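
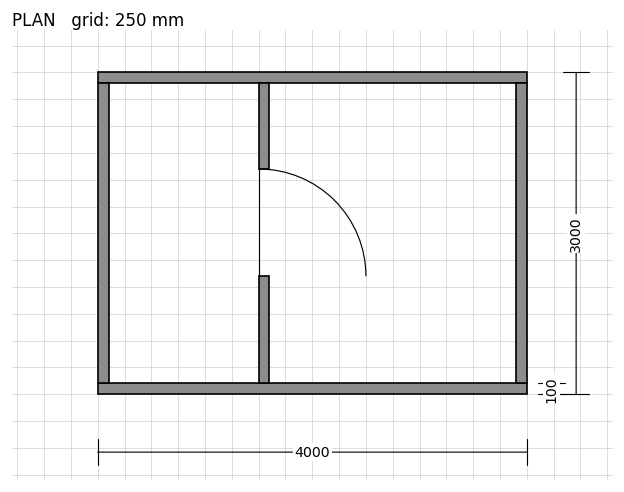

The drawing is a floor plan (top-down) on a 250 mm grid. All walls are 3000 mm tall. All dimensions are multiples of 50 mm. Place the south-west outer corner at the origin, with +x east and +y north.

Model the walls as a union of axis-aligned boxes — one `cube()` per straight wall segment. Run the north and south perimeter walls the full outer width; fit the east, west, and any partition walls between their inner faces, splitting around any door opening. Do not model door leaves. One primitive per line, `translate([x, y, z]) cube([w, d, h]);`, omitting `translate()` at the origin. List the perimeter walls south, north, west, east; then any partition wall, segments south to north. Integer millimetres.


cube([4000, 100, 3000]);
translate([0, 2900, 0]) cube([4000, 100, 3000]);
translate([0, 100, 0]) cube([100, 2800, 3000]);
translate([3900, 100, 0]) cube([100, 2800, 3000]);
translate([1500, 100, 0]) cube([100, 1000, 3000]);
translate([1500, 2100, 0]) cube([100, 800, 3000]);


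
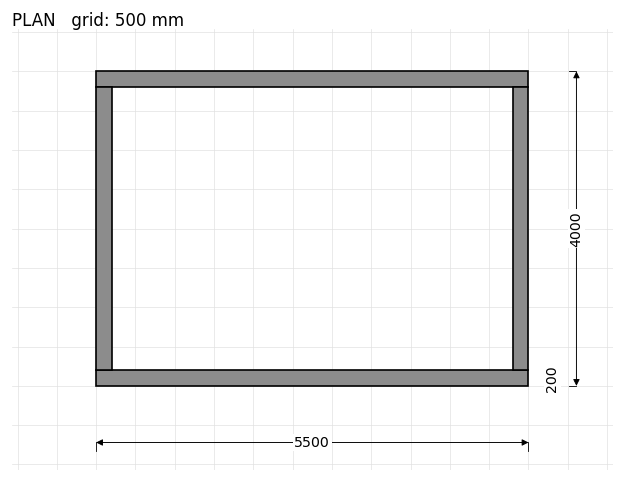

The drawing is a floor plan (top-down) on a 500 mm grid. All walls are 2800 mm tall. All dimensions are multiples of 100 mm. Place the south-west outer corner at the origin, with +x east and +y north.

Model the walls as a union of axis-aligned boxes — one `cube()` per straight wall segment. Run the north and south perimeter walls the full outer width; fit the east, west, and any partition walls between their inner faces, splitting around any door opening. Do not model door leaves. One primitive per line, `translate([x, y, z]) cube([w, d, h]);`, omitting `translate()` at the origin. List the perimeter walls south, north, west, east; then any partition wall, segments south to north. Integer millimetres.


cube([5500, 200, 2800]);
translate([0, 3800, 0]) cube([5500, 200, 2800]);
translate([0, 200, 0]) cube([200, 3600, 2800]);
translate([5300, 200, 0]) cube([200, 3600, 2800]);


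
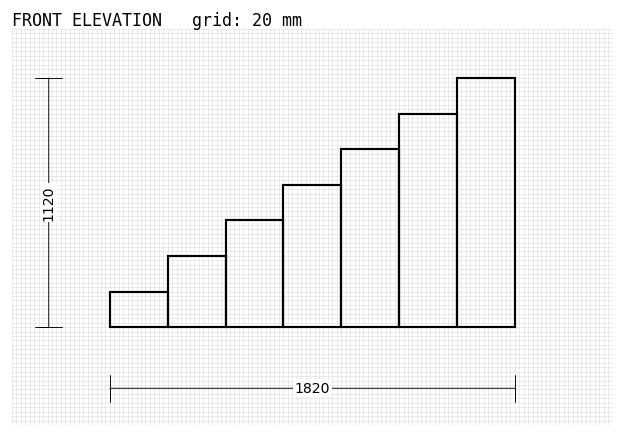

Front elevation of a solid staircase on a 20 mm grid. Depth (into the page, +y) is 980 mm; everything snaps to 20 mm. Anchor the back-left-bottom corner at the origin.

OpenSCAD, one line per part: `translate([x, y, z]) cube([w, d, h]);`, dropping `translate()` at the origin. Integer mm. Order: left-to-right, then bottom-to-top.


cube([260, 980, 160]);
translate([260, 0, 0]) cube([260, 980, 320]);
translate([520, 0, 0]) cube([260, 980, 480]);
translate([780, 0, 0]) cube([260, 980, 640]);
translate([1040, 0, 0]) cube([260, 980, 800]);
translate([1300, 0, 0]) cube([260, 980, 960]);
translate([1560, 0, 0]) cube([260, 980, 1120]);


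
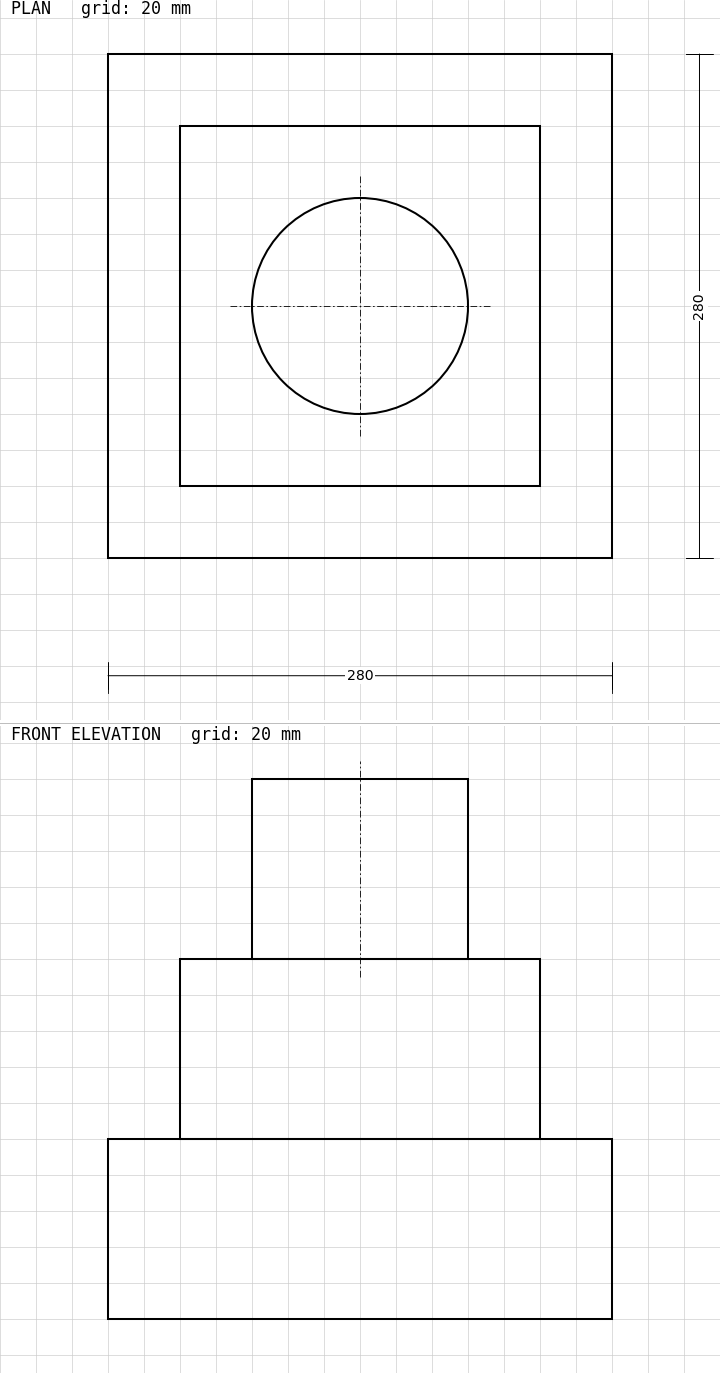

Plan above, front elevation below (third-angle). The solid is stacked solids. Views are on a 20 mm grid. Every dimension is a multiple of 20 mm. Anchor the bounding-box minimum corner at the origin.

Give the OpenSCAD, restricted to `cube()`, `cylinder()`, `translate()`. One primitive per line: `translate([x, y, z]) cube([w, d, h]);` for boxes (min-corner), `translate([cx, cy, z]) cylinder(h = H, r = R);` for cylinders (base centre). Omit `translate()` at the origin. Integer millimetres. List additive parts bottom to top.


cube([280, 280, 100]);
translate([40, 40, 100]) cube([200, 200, 100]);
translate([140, 140, 200]) cylinder(h = 100, r = 60);


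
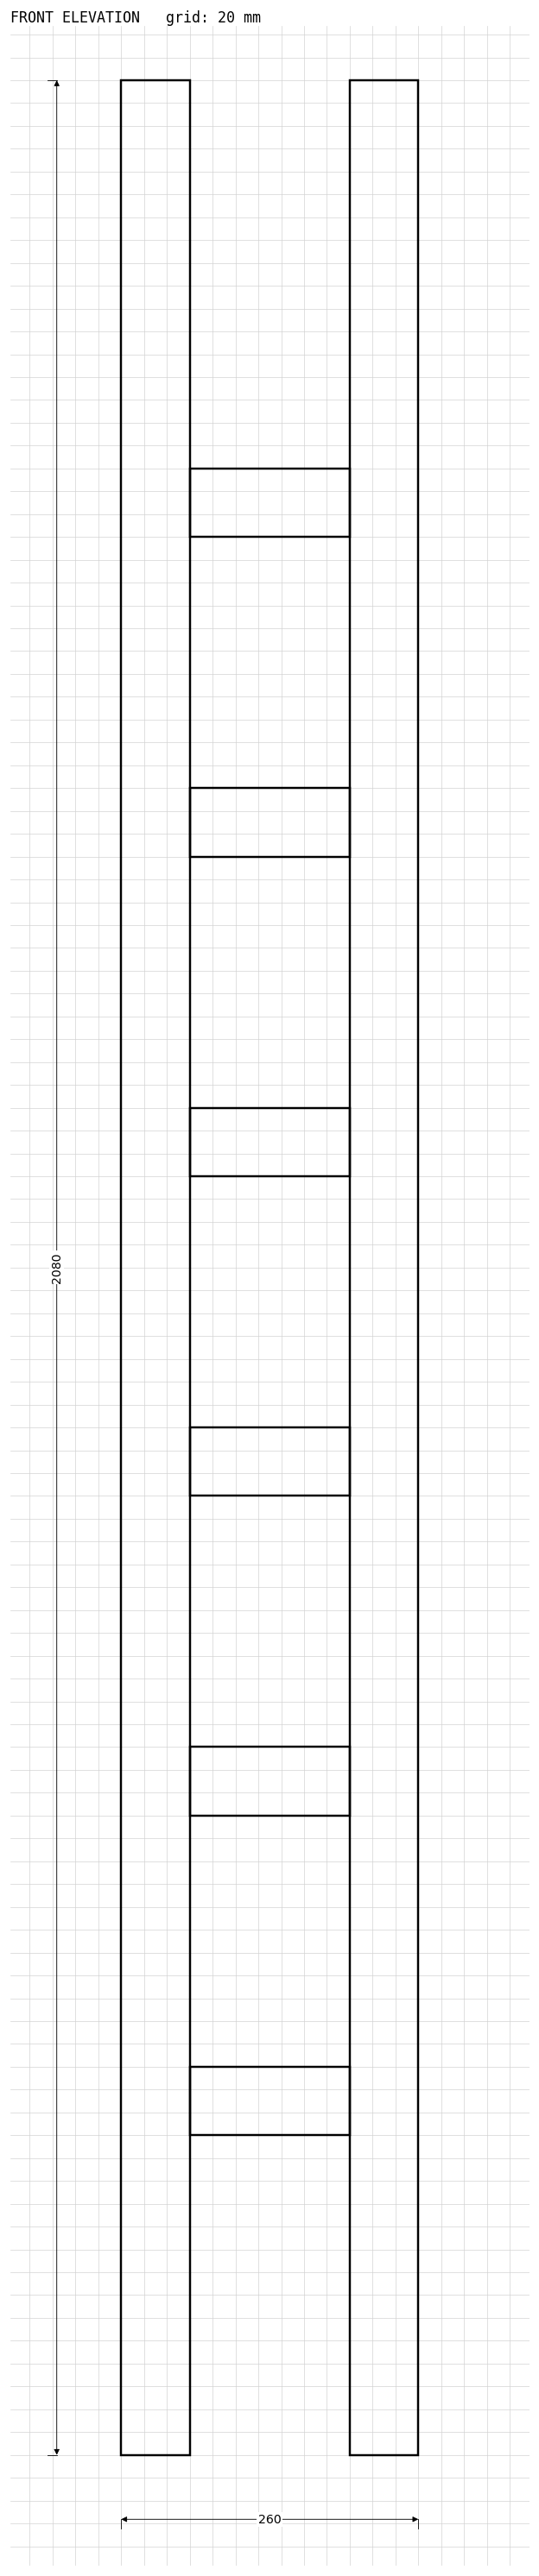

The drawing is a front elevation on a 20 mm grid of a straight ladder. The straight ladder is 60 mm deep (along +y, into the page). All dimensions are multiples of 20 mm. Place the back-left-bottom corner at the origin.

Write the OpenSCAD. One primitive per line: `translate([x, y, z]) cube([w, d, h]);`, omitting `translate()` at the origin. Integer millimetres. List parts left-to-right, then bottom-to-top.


cube([60, 60, 2080]);
translate([60, 0, 280]) cube([140, 60, 60]);
translate([60, 0, 560]) cube([140, 60, 60]);
translate([60, 0, 840]) cube([140, 60, 60]);
translate([60, 0, 1120]) cube([140, 60, 60]);
translate([60, 0, 1400]) cube([140, 60, 60]);
translate([60, 0, 1680]) cube([140, 60, 60]);
translate([200, 0, 0]) cube([60, 60, 2080]);


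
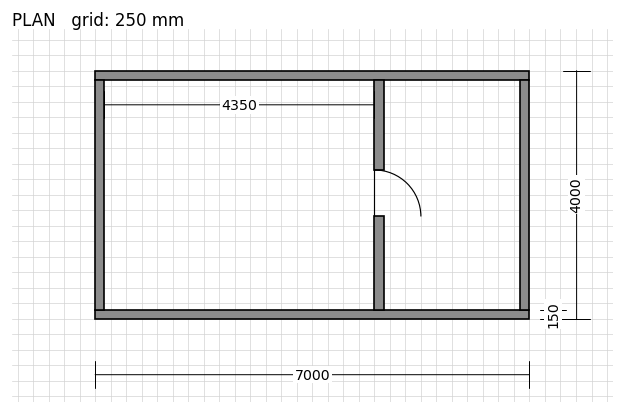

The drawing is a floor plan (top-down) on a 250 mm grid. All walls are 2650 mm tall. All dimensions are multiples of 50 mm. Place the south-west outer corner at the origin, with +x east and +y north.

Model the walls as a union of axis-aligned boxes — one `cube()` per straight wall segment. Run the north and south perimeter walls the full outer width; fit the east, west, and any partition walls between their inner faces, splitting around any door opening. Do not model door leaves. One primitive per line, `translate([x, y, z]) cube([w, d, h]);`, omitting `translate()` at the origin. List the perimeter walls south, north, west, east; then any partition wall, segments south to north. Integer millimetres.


cube([7000, 150, 2650]);
translate([0, 3850, 0]) cube([7000, 150, 2650]);
translate([0, 150, 0]) cube([150, 3700, 2650]);
translate([6850, 150, 0]) cube([150, 3700, 2650]);
translate([4500, 150, 0]) cube([150, 1500, 2650]);
translate([4500, 2400, 0]) cube([150, 1450, 2650]);


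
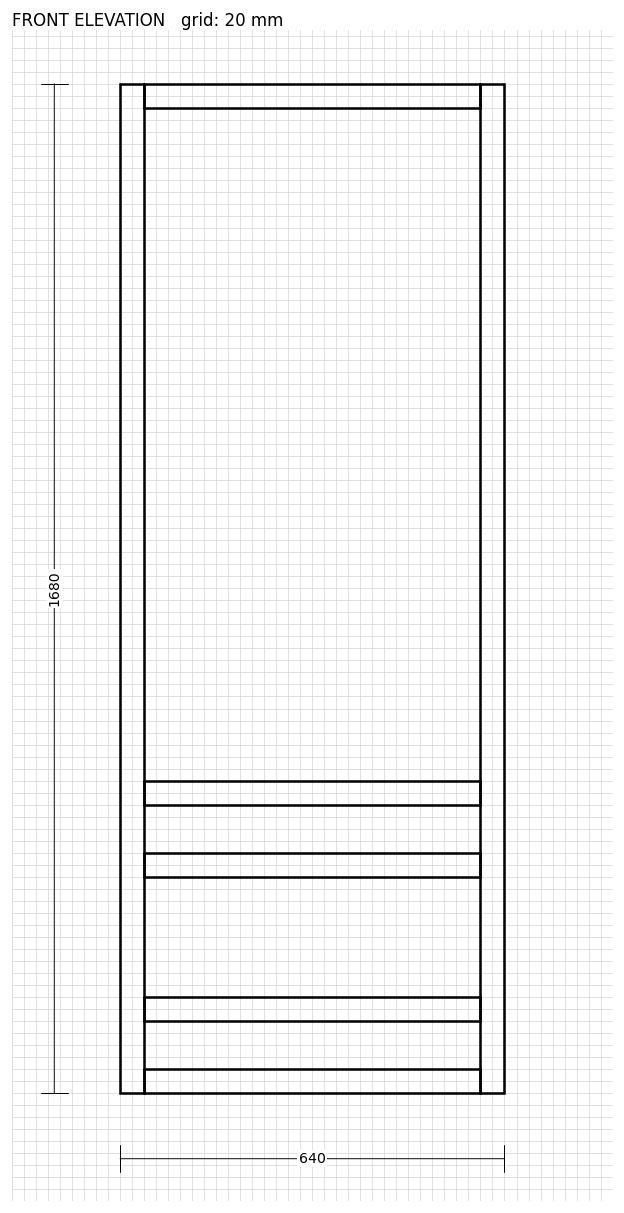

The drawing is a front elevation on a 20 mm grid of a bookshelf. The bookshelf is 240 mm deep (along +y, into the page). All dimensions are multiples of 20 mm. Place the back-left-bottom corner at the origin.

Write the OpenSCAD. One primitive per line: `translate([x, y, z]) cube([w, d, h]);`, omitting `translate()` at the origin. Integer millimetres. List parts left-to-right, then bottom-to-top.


cube([40, 240, 1680]);
translate([40, 0, 0]) cube([560, 240, 40]);
translate([40, 0, 120]) cube([560, 240, 40]);
translate([40, 0, 360]) cube([560, 240, 40]);
translate([40, 0, 480]) cube([560, 240, 40]);
translate([40, 0, 1640]) cube([560, 240, 40]);
translate([600, 0, 0]) cube([40, 240, 1680]);


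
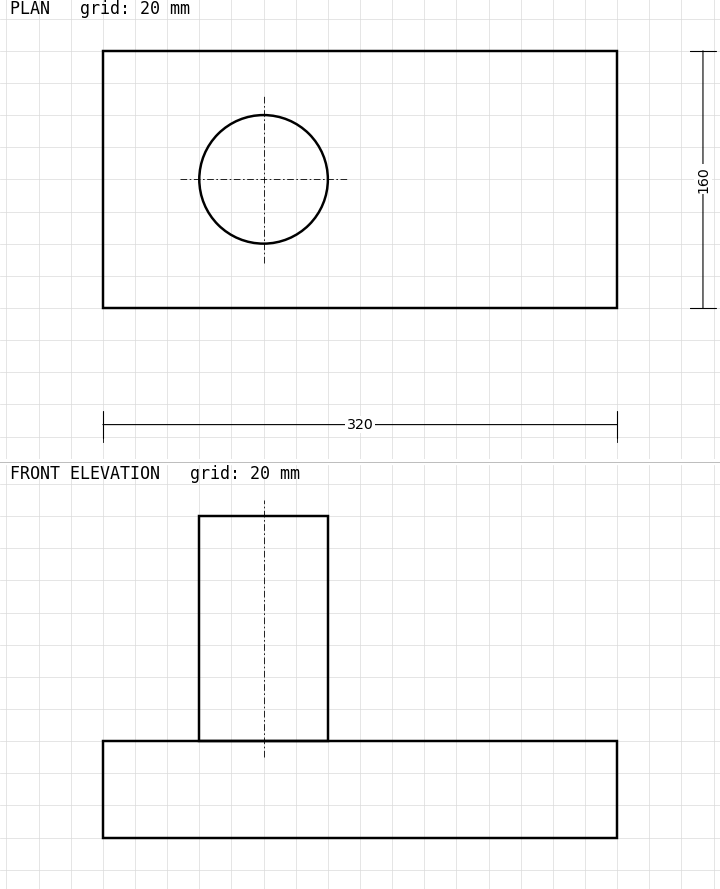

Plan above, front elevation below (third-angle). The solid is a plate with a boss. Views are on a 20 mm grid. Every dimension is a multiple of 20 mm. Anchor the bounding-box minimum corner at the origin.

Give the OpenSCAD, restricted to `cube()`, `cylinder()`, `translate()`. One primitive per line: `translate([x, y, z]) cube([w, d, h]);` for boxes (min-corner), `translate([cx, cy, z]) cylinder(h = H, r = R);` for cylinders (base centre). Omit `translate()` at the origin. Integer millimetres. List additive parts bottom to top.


cube([320, 160, 60]);
translate([100, 80, 60]) cylinder(h = 140, r = 40);


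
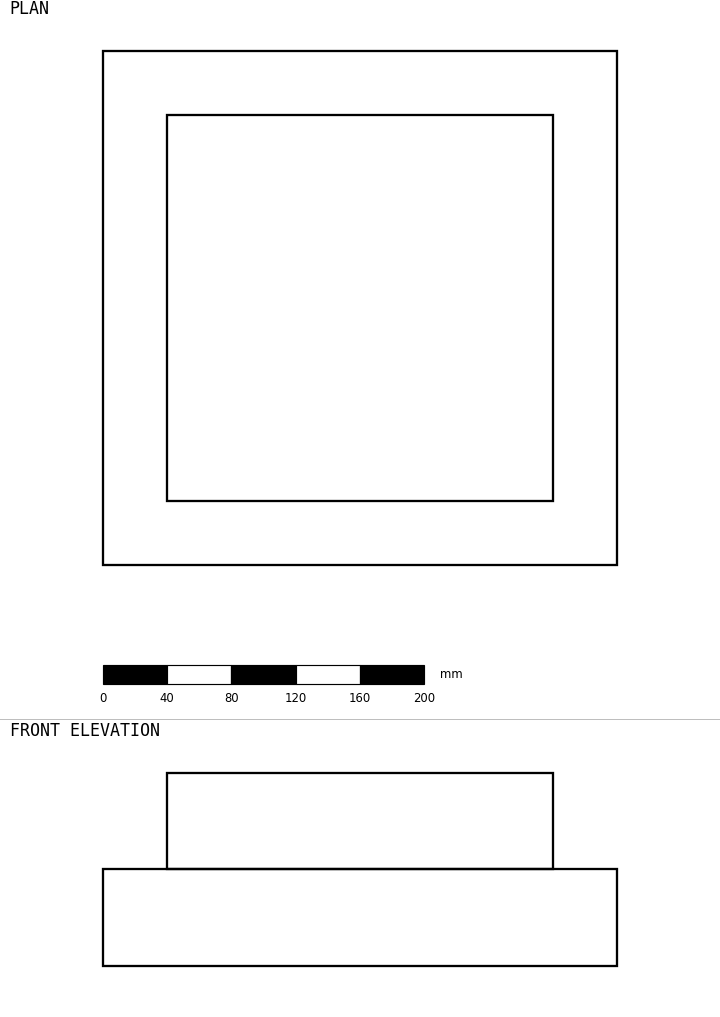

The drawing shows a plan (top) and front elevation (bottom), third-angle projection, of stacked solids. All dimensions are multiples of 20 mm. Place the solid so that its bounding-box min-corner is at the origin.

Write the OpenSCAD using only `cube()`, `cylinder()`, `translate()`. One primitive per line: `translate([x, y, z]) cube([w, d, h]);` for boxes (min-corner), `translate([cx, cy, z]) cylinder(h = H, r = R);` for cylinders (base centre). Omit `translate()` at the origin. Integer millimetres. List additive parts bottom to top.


cube([320, 320, 60]);
translate([40, 40, 60]) cube([240, 240, 60]);


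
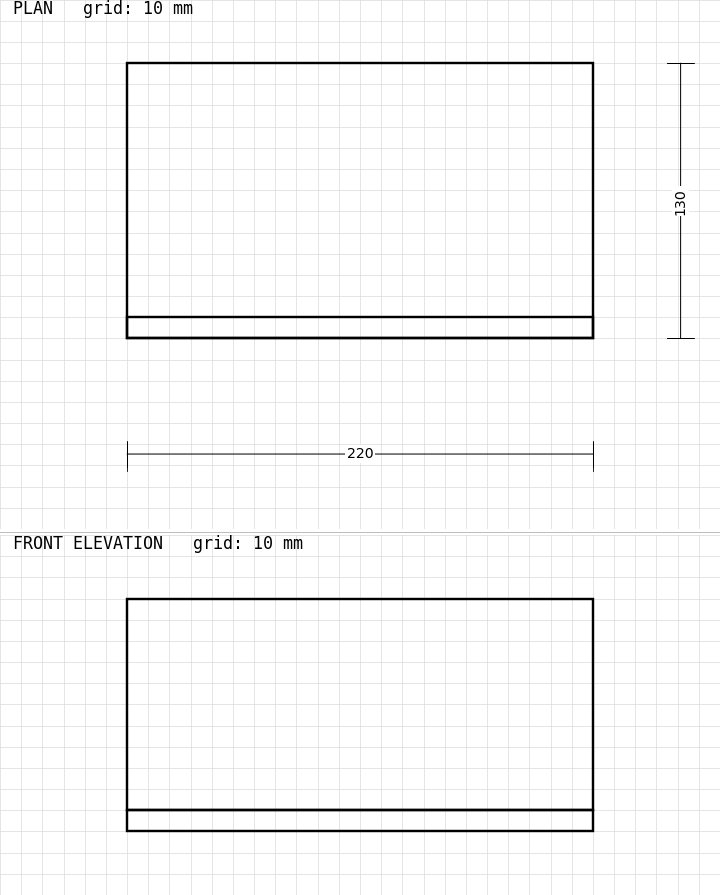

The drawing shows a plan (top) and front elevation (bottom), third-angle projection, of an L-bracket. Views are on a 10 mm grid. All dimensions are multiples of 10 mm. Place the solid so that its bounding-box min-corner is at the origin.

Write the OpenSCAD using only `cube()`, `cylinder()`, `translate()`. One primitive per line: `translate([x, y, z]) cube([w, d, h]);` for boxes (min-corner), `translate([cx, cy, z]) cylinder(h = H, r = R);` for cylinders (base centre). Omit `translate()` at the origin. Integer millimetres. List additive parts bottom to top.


cube([220, 130, 10]);
translate([0, 0, 10]) cube([220, 10, 100]);


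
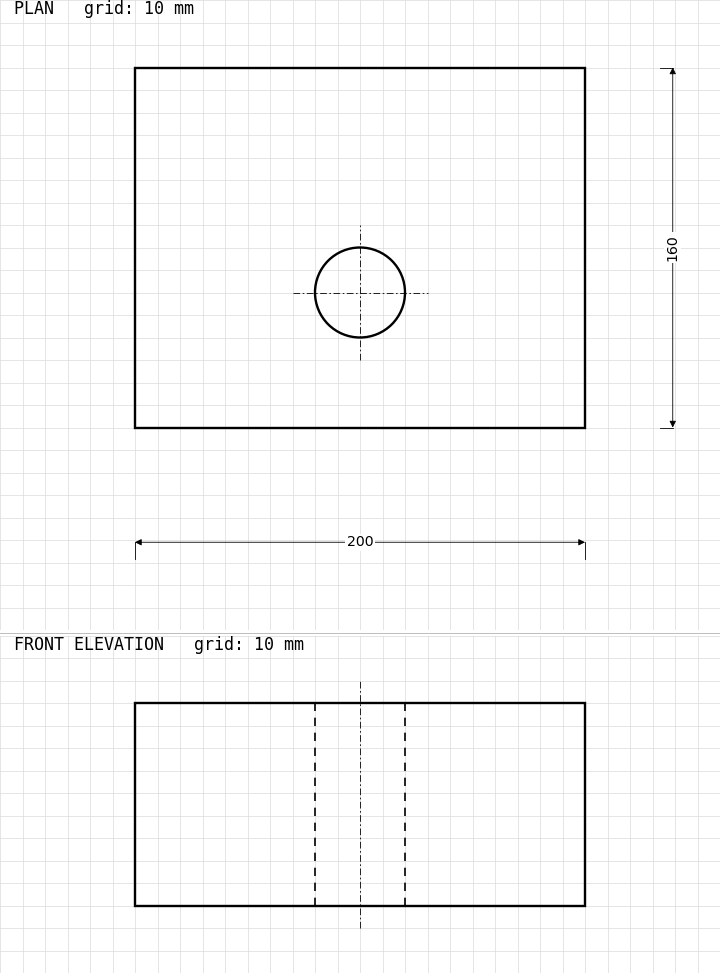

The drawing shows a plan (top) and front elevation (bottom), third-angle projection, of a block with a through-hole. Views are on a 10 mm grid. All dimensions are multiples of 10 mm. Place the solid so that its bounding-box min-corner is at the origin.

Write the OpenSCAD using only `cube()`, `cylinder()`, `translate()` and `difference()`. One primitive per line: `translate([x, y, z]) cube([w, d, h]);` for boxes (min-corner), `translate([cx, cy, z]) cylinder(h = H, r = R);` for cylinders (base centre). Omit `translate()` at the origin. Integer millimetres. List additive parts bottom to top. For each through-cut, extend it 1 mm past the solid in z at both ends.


difference() {
  cube([200, 160, 90]);
  translate([100, 60, -1]) cylinder(h = 92, r = 20);
}


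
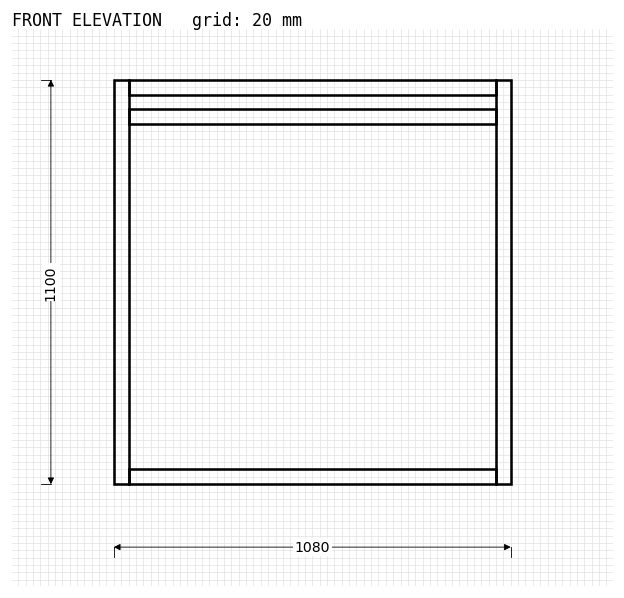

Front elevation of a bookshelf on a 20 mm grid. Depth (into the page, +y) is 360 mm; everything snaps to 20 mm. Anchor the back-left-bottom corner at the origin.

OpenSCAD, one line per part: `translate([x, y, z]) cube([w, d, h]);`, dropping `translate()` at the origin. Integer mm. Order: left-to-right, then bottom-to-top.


cube([40, 360, 1100]);
translate([40, 0, 0]) cube([1000, 360, 40]);
translate([40, 0, 980]) cube([1000, 360, 40]);
translate([40, 0, 1060]) cube([1000, 360, 40]);
translate([1040, 0, 0]) cube([40, 360, 1100]);


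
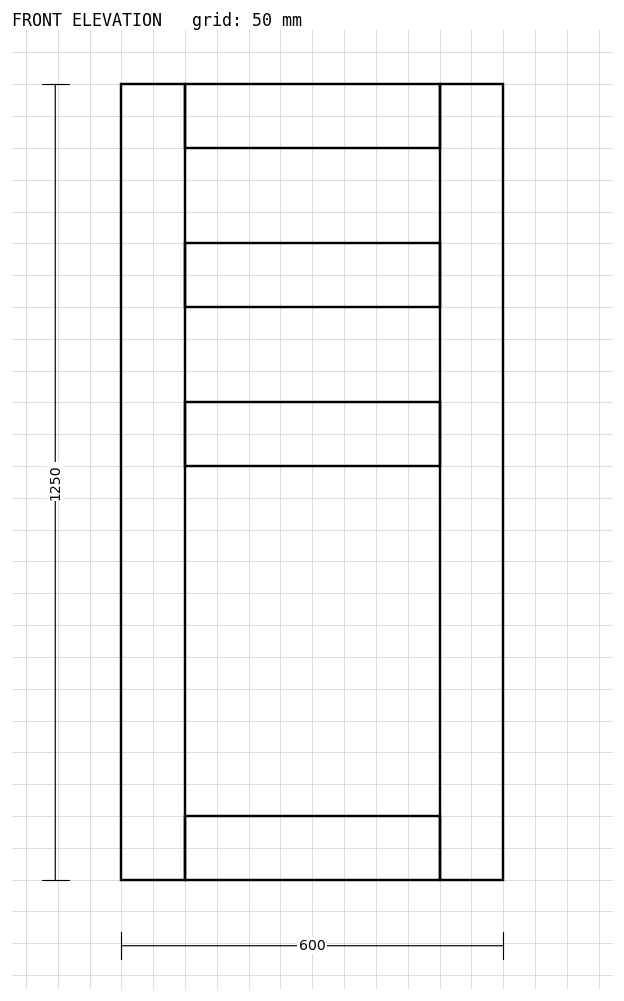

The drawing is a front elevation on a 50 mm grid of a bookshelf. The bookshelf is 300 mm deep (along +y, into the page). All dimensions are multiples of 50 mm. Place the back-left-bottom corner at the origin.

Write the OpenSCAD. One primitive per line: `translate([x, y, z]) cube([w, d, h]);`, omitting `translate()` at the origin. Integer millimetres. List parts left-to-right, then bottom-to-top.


cube([100, 300, 1250]);
translate([100, 0, 0]) cube([400, 300, 100]);
translate([100, 0, 650]) cube([400, 300, 100]);
translate([100, 0, 900]) cube([400, 300, 100]);
translate([100, 0, 1150]) cube([400, 300, 100]);
translate([500, 0, 0]) cube([100, 300, 1250]);


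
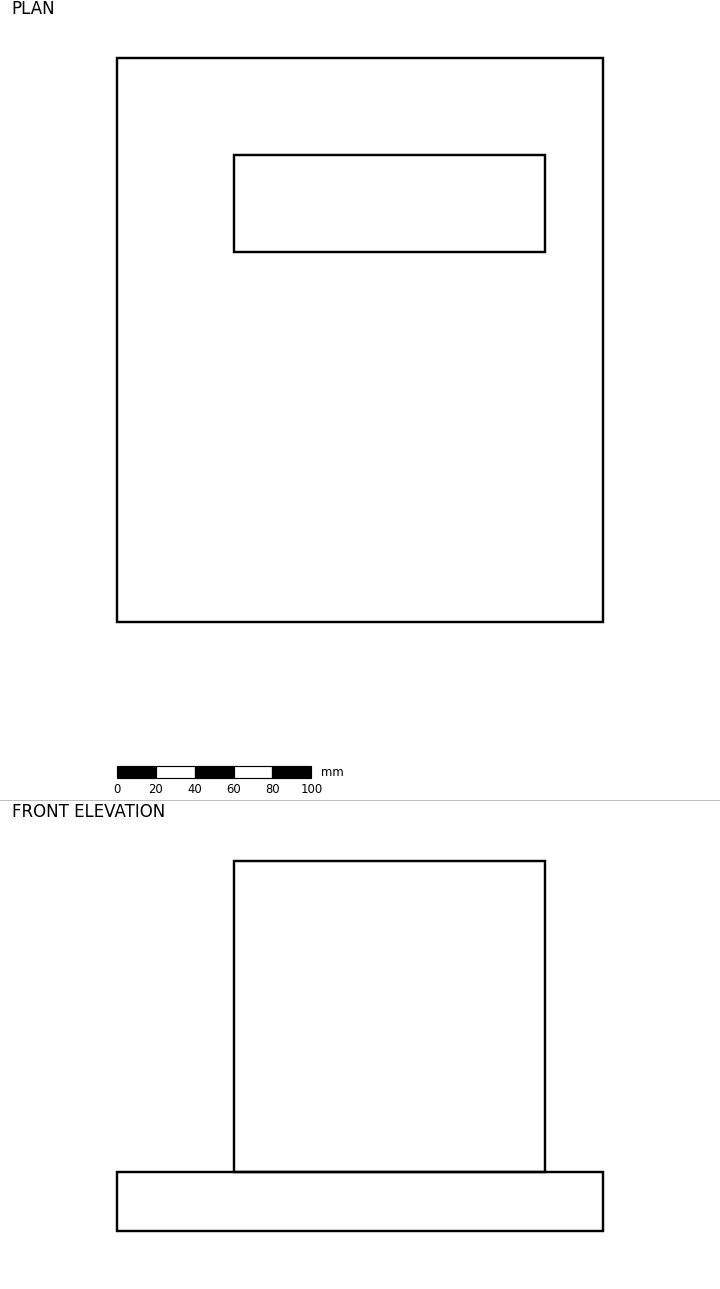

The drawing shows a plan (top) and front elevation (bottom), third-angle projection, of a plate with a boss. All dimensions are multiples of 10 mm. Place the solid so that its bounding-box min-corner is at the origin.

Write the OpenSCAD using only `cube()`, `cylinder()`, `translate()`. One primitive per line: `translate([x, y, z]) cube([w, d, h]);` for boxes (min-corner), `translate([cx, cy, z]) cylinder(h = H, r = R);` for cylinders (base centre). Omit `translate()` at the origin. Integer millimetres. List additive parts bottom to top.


cube([250, 290, 30]);
translate([60, 190, 30]) cube([160, 50, 160]);


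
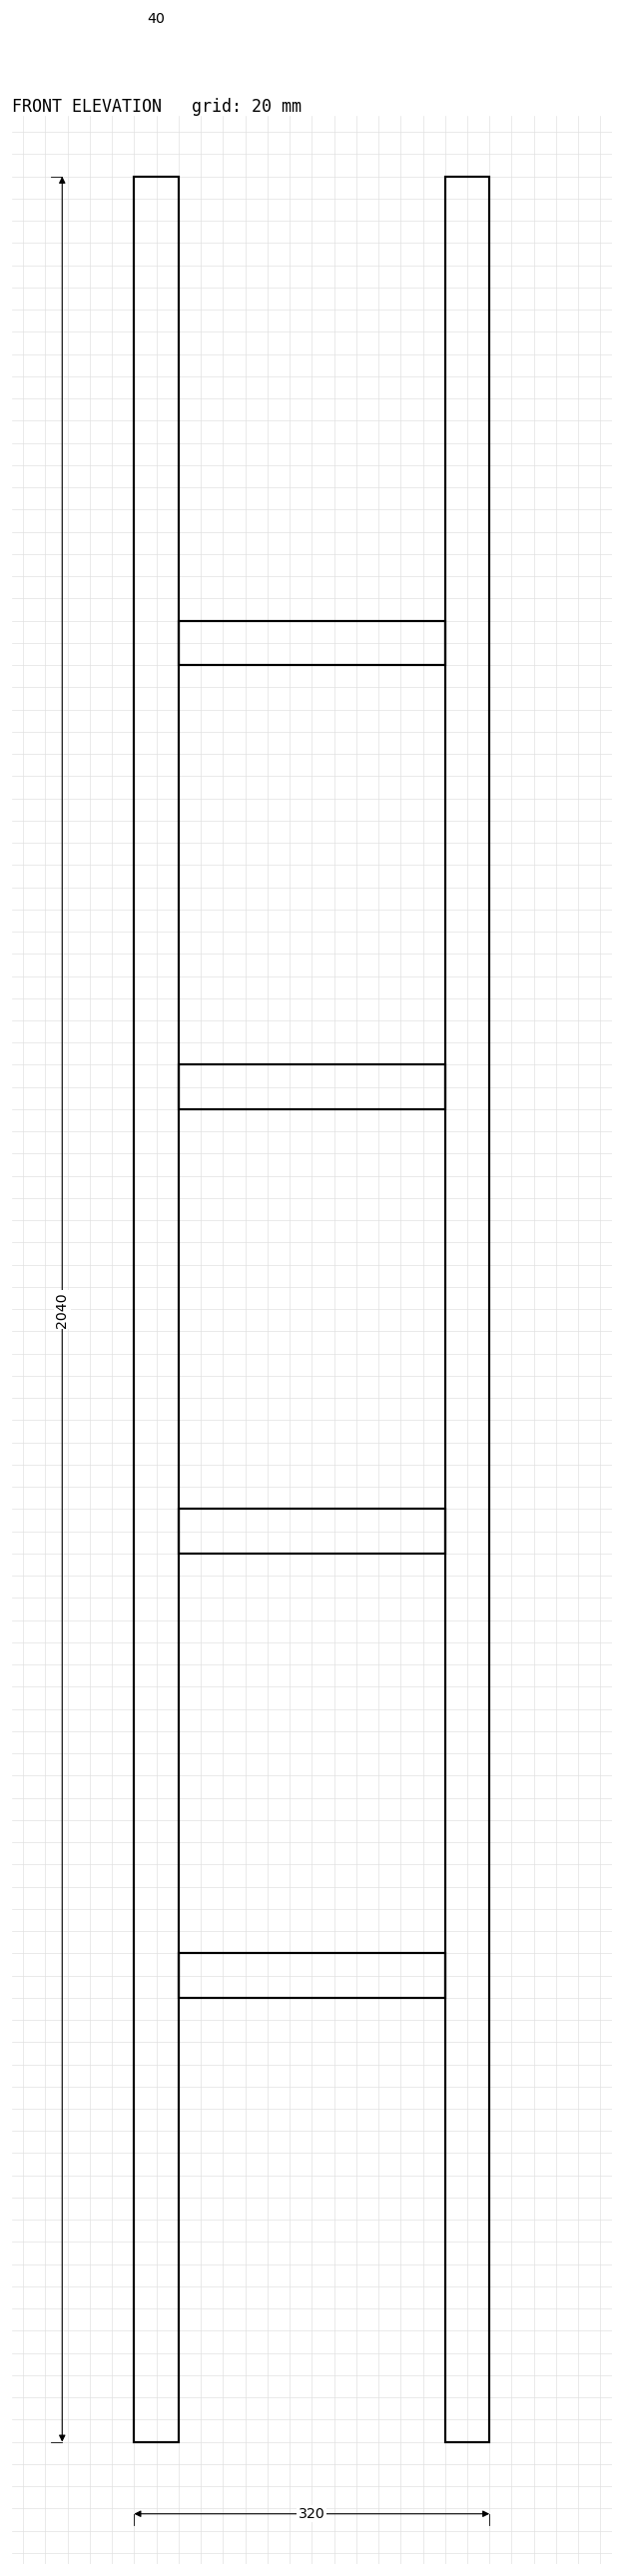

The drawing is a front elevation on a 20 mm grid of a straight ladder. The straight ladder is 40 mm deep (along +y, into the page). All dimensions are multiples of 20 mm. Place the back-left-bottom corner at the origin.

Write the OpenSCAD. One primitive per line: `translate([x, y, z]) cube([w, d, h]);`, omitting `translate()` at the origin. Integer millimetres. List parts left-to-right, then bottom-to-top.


cube([40, 40, 2040]);
translate([40, 0, 400]) cube([240, 40, 40]);
translate([40, 0, 800]) cube([240, 40, 40]);
translate([40, 0, 1200]) cube([240, 40, 40]);
translate([40, 0, 1600]) cube([240, 40, 40]);
translate([280, 0, 0]) cube([40, 40, 2040]);


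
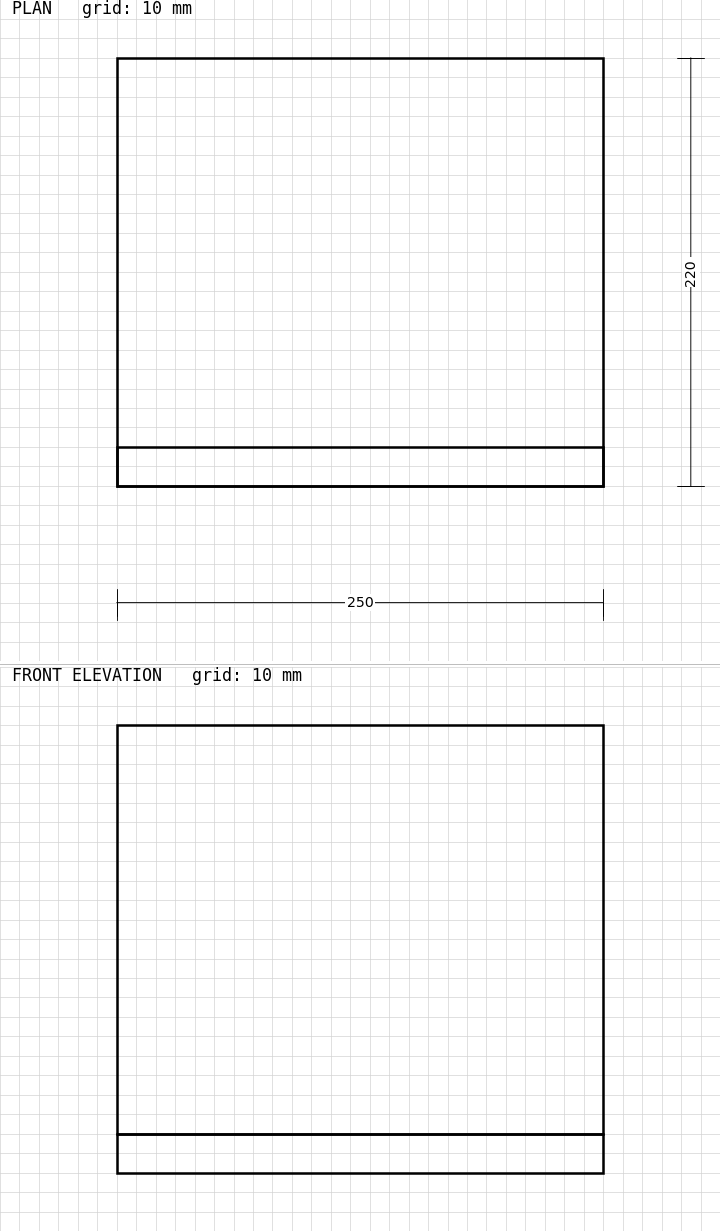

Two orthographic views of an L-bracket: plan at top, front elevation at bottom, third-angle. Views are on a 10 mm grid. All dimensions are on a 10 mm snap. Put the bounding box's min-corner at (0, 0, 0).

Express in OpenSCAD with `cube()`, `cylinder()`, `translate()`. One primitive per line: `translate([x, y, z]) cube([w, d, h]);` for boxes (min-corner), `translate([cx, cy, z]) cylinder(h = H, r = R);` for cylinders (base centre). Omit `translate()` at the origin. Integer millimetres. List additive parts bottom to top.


cube([250, 220, 20]);
translate([0, 0, 20]) cube([250, 20, 210]);


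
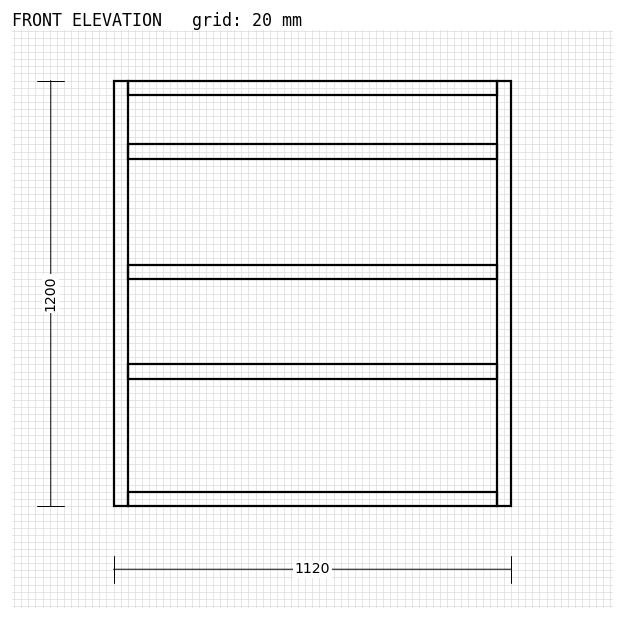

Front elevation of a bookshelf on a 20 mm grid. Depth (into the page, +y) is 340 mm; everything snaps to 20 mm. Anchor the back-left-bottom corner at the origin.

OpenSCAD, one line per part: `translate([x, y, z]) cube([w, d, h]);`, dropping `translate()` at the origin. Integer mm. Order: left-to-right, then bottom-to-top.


cube([40, 340, 1200]);
translate([40, 0, 0]) cube([1040, 340, 40]);
translate([40, 0, 360]) cube([1040, 340, 40]);
translate([40, 0, 640]) cube([1040, 340, 40]);
translate([40, 0, 980]) cube([1040, 340, 40]);
translate([40, 0, 1160]) cube([1040, 340, 40]);
translate([1080, 0, 0]) cube([40, 340, 1200]);


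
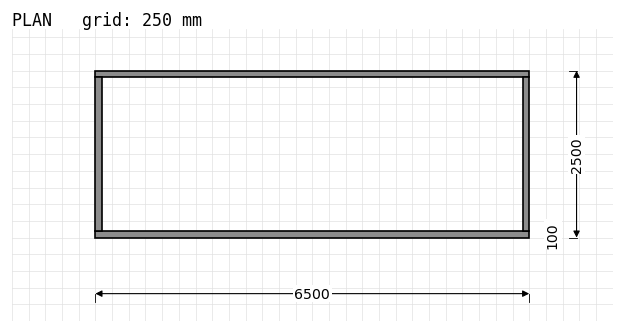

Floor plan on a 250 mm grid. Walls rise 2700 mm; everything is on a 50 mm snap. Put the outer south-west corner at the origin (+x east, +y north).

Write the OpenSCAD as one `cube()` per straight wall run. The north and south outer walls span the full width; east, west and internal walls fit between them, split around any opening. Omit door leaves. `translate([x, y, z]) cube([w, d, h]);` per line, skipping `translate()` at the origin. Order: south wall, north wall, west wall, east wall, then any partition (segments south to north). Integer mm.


cube([6500, 100, 2700]);
translate([0, 2400, 0]) cube([6500, 100, 2700]);
translate([0, 100, 0]) cube([100, 2300, 2700]);
translate([6400, 100, 0]) cube([100, 2300, 2700]);


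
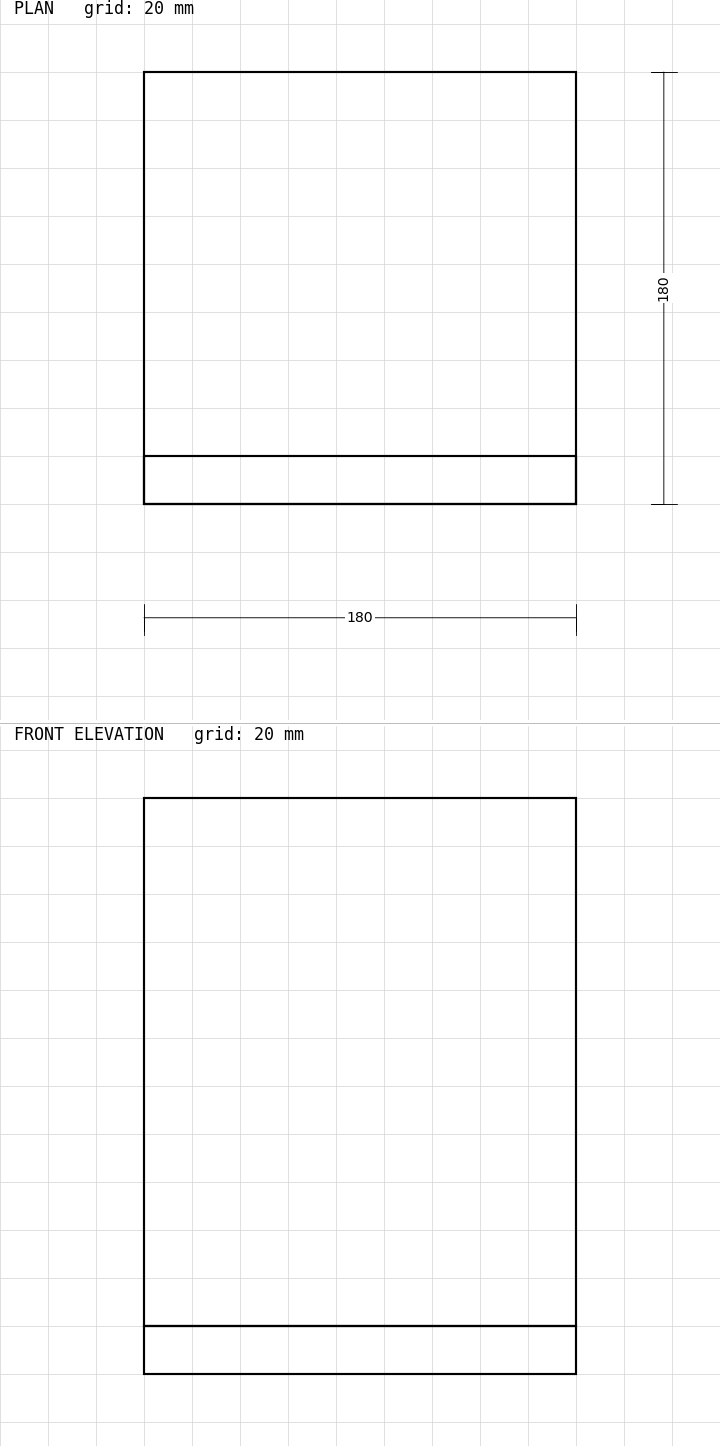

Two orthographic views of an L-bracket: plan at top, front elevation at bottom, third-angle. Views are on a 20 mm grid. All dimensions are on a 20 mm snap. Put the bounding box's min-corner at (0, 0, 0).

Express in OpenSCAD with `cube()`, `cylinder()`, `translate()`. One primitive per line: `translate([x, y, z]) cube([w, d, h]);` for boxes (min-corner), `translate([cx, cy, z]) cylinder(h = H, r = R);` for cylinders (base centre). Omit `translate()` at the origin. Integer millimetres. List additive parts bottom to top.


cube([180, 180, 20]);
translate([0, 0, 20]) cube([180, 20, 220]);


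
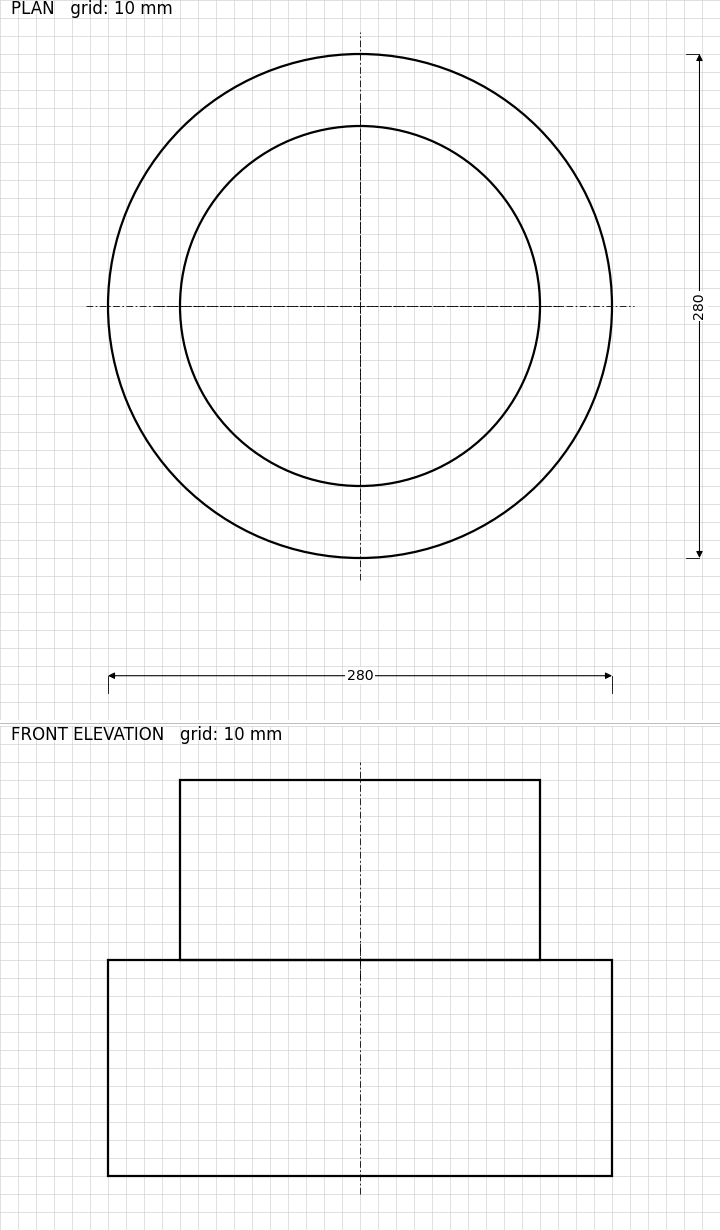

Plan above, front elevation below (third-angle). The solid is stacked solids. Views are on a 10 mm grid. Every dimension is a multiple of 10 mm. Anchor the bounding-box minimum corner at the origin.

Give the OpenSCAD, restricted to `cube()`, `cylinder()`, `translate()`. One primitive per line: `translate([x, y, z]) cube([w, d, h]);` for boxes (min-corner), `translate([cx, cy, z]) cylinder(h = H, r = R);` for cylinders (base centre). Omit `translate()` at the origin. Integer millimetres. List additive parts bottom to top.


translate([140, 140, 0]) cylinder(h = 120, r = 140);
translate([140, 140, 120]) cylinder(h = 100, r = 100);


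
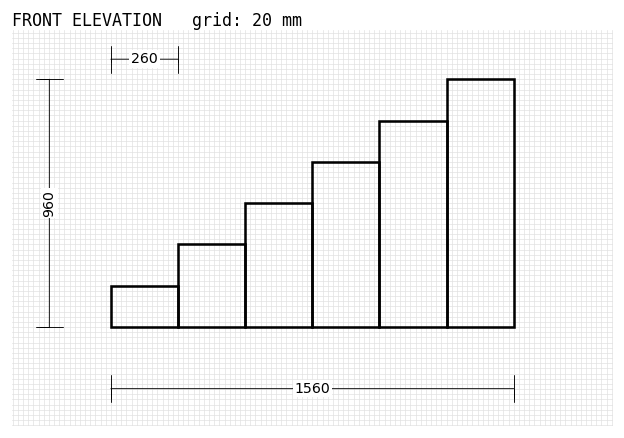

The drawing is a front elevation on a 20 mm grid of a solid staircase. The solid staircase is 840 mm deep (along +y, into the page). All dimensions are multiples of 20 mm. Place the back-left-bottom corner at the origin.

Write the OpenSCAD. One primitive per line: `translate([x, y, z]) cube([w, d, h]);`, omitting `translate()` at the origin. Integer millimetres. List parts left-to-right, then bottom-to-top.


cube([260, 840, 160]);
translate([260, 0, 0]) cube([260, 840, 320]);
translate([520, 0, 0]) cube([260, 840, 480]);
translate([780, 0, 0]) cube([260, 840, 640]);
translate([1040, 0, 0]) cube([260, 840, 800]);
translate([1300, 0, 0]) cube([260, 840, 960]);


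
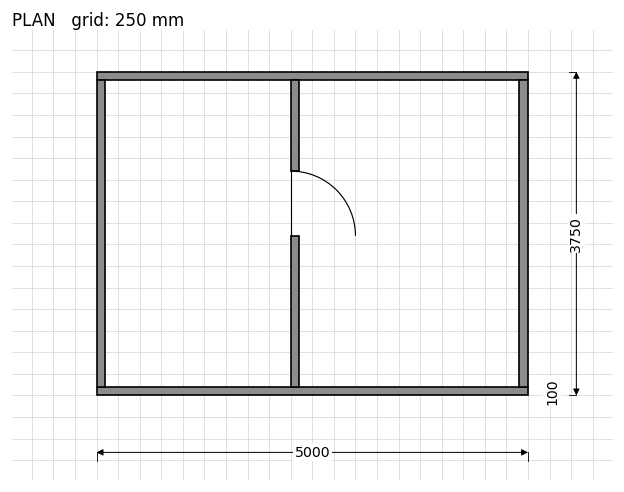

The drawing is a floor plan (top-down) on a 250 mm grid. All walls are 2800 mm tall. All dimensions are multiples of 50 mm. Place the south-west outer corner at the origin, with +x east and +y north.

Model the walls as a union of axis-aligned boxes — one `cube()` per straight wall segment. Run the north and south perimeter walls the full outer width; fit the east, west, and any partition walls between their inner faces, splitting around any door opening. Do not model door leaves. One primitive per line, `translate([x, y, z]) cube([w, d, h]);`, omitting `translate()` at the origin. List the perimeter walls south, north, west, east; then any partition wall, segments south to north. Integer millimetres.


cube([5000, 100, 2800]);
translate([0, 3650, 0]) cube([5000, 100, 2800]);
translate([0, 100, 0]) cube([100, 3550, 2800]);
translate([4900, 100, 0]) cube([100, 3550, 2800]);
translate([2250, 100, 0]) cube([100, 1750, 2800]);
translate([2250, 2600, 0]) cube([100, 1050, 2800]);


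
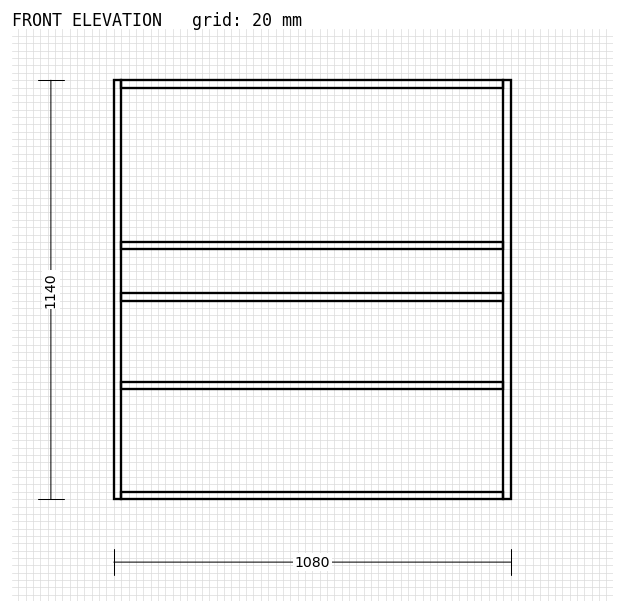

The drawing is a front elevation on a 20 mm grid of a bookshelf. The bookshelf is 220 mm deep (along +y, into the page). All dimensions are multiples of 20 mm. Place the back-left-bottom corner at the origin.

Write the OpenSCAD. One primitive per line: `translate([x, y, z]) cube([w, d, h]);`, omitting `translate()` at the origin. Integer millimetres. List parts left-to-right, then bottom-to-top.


cube([20, 220, 1140]);
translate([20, 0, 0]) cube([1040, 220, 20]);
translate([20, 0, 300]) cube([1040, 220, 20]);
translate([20, 0, 540]) cube([1040, 220, 20]);
translate([20, 0, 680]) cube([1040, 220, 20]);
translate([20, 0, 1120]) cube([1040, 220, 20]);
translate([1060, 0, 0]) cube([20, 220, 1140]);


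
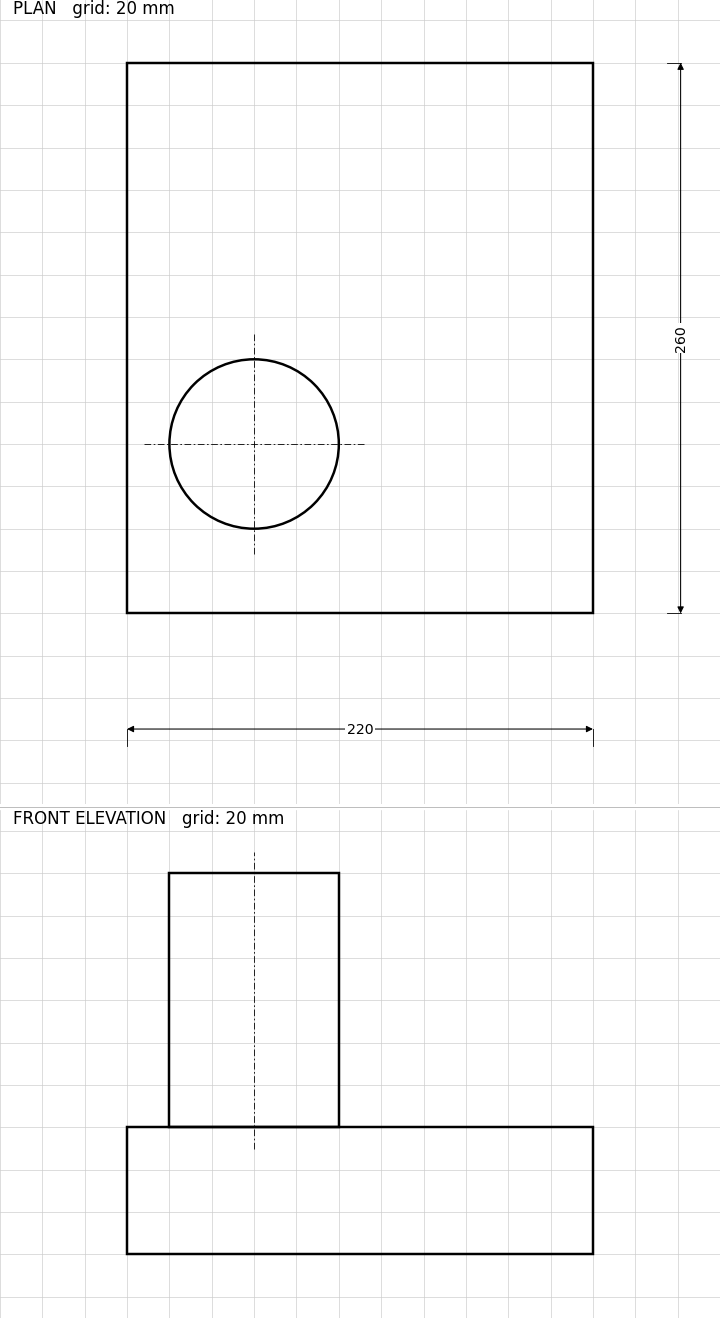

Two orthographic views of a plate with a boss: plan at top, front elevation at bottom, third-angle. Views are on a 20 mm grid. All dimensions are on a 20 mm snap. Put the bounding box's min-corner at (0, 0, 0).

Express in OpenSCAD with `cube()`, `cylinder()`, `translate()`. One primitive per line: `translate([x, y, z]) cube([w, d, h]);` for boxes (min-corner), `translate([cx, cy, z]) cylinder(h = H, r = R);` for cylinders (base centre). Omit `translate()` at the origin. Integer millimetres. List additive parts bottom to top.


cube([220, 260, 60]);
translate([60, 80, 60]) cylinder(h = 120, r = 40);


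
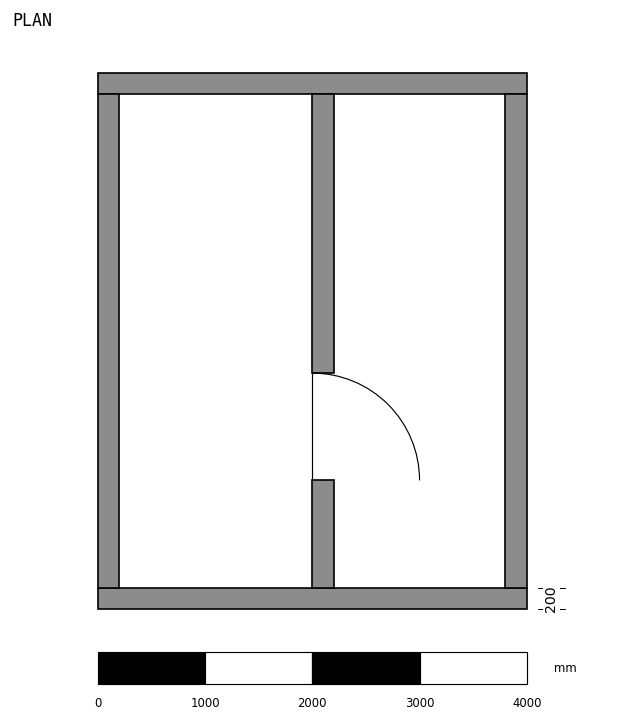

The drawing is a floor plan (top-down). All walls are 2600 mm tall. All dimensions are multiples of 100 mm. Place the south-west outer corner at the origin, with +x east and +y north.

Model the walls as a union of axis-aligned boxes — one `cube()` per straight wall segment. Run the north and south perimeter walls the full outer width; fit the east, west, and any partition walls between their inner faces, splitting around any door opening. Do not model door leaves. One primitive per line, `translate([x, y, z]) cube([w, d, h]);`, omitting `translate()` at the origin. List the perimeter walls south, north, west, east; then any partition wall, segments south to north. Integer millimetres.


cube([4000, 200, 2600]);
translate([0, 4800, 0]) cube([4000, 200, 2600]);
translate([0, 200, 0]) cube([200, 4600, 2600]);
translate([3800, 200, 0]) cube([200, 4600, 2600]);
translate([2000, 200, 0]) cube([200, 1000, 2600]);
translate([2000, 2200, 0]) cube([200, 2600, 2600]);


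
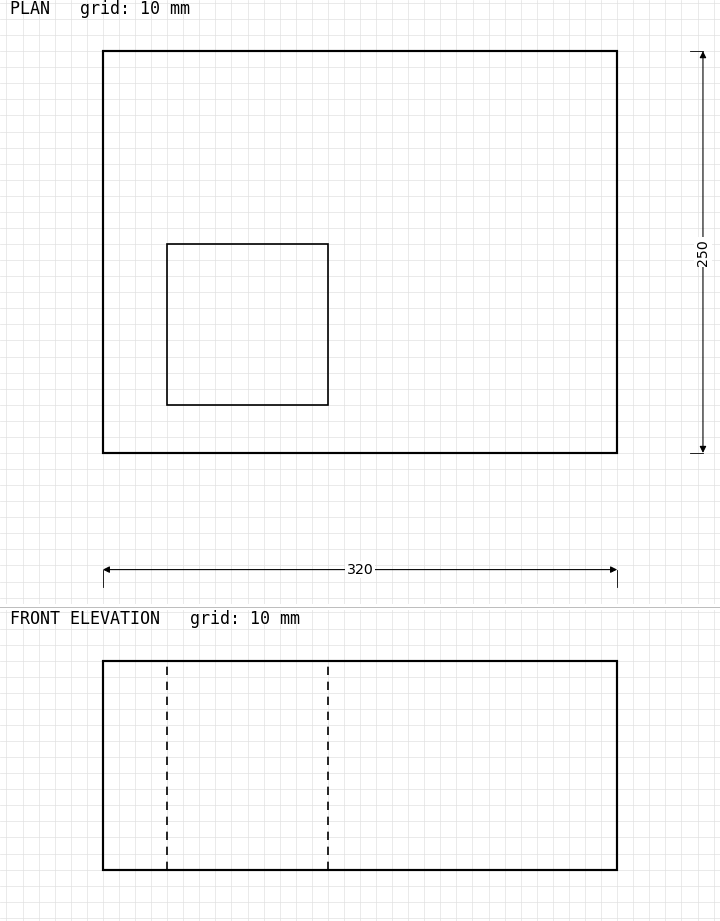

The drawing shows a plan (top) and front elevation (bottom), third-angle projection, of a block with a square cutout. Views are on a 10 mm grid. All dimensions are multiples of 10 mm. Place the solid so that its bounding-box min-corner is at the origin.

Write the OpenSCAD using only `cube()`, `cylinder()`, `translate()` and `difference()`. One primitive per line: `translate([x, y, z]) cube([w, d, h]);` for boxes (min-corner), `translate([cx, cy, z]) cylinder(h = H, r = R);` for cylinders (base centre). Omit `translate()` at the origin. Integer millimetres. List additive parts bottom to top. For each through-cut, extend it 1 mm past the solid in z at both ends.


difference() {
  cube([320, 250, 130]);
  translate([40, 30, -1]) cube([100, 100, 132]);
}


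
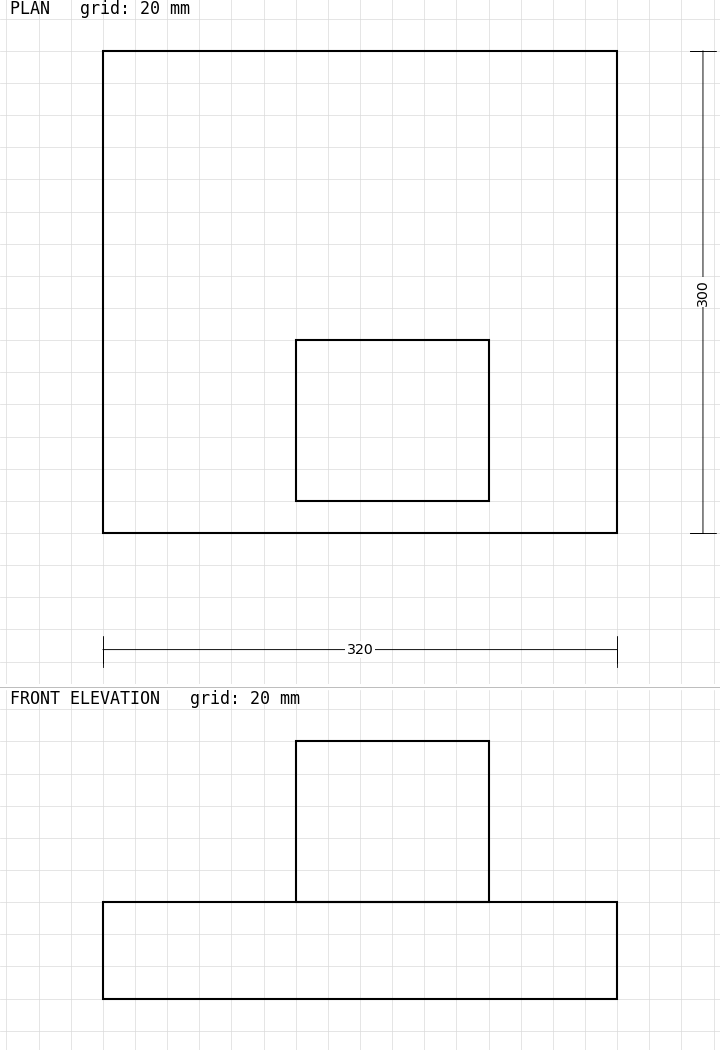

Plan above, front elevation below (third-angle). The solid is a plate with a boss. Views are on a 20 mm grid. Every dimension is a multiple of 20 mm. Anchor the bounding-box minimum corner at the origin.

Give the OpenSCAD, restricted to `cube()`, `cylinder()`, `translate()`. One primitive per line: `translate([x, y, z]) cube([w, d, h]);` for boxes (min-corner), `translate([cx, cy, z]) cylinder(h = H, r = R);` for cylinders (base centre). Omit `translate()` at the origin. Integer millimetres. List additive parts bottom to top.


cube([320, 300, 60]);
translate([120, 20, 60]) cube([120, 100, 100]);


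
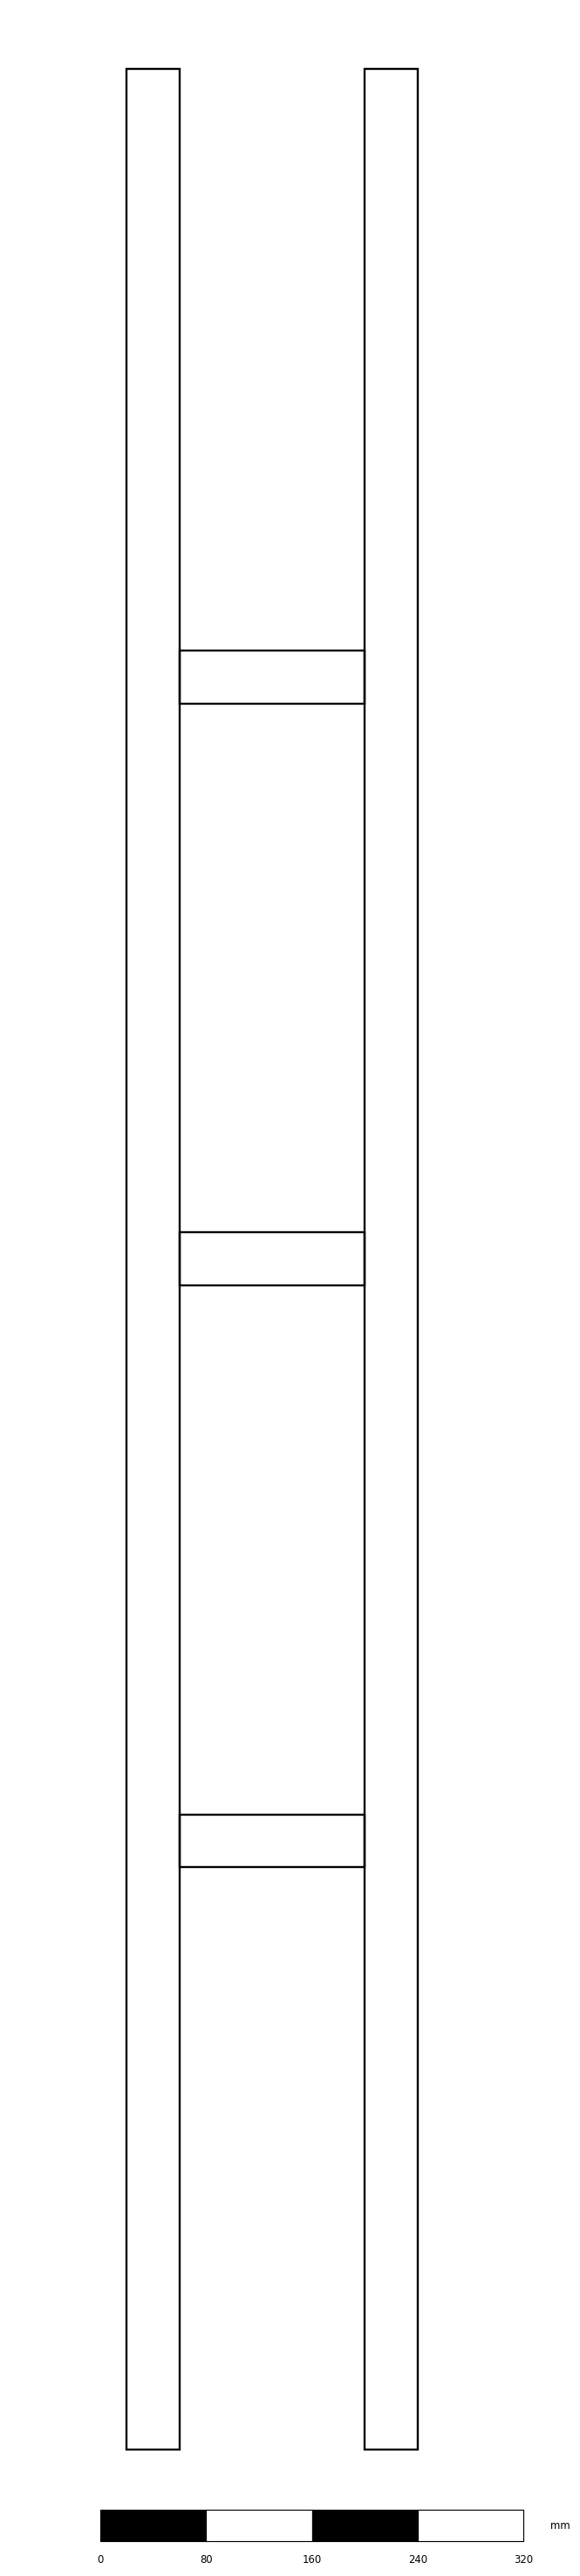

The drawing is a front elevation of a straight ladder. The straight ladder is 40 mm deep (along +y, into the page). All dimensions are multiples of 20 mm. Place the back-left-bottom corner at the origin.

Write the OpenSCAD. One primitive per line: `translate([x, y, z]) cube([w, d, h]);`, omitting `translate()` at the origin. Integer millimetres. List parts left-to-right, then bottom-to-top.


cube([40, 40, 1800]);
translate([40, 0, 440]) cube([140, 40, 40]);
translate([40, 0, 880]) cube([140, 40, 40]);
translate([40, 0, 1320]) cube([140, 40, 40]);
translate([180, 0, 0]) cube([40, 40, 1800]);


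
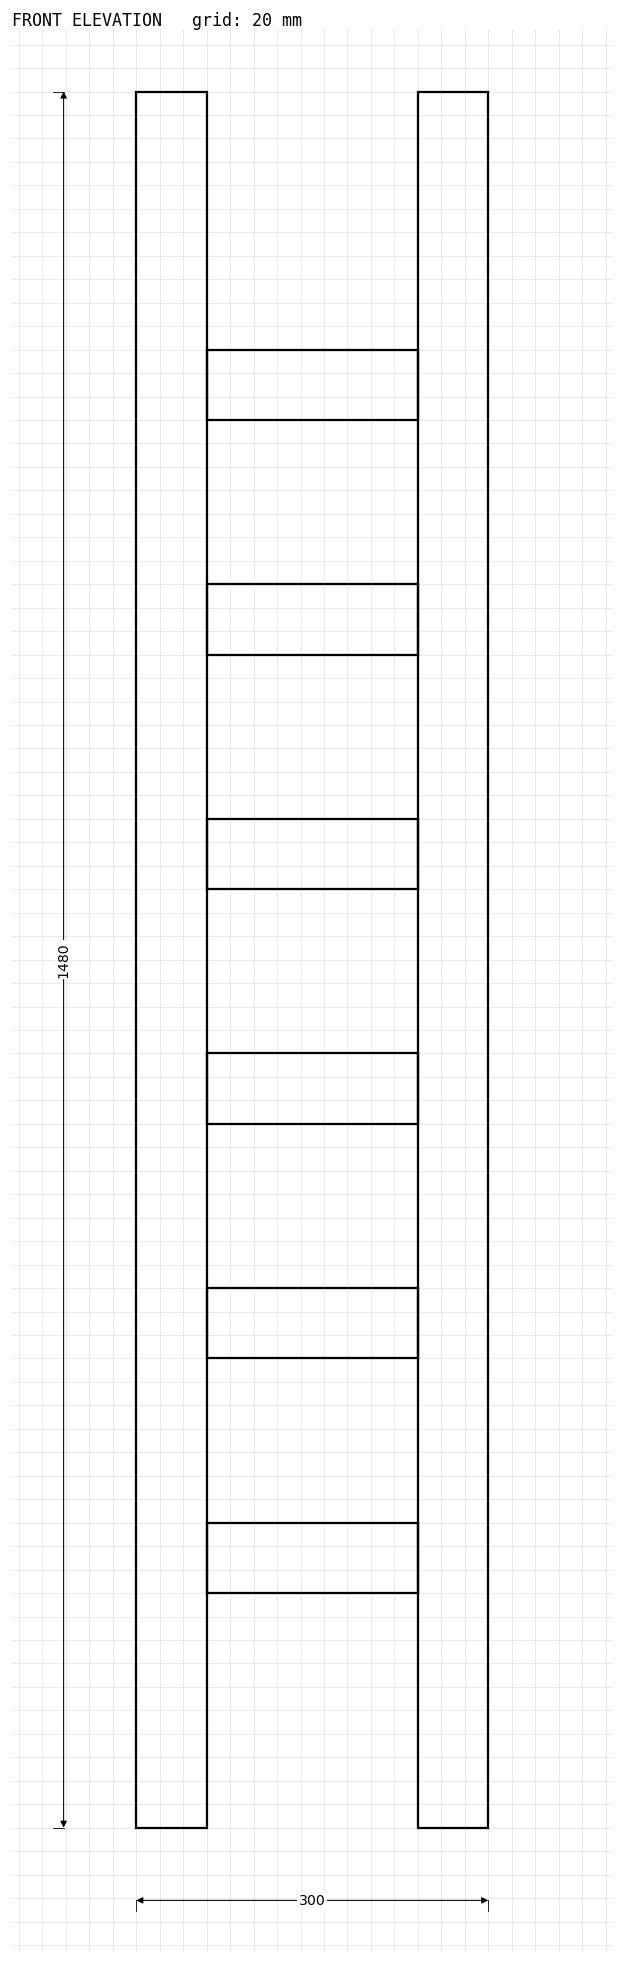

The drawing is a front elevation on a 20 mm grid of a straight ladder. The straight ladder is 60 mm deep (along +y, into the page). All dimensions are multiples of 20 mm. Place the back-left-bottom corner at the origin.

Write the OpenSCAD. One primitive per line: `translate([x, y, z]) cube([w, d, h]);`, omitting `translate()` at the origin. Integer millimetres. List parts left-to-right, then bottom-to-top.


cube([60, 60, 1480]);
translate([60, 0, 200]) cube([180, 60, 60]);
translate([60, 0, 400]) cube([180, 60, 60]);
translate([60, 0, 600]) cube([180, 60, 60]);
translate([60, 0, 800]) cube([180, 60, 60]);
translate([60, 0, 1000]) cube([180, 60, 60]);
translate([60, 0, 1200]) cube([180, 60, 60]);
translate([240, 0, 0]) cube([60, 60, 1480]);


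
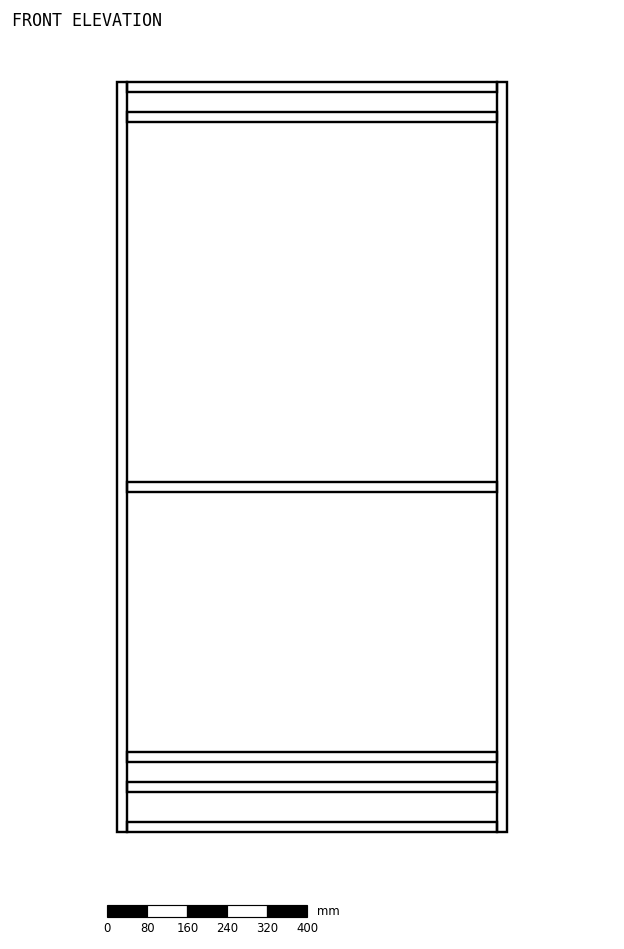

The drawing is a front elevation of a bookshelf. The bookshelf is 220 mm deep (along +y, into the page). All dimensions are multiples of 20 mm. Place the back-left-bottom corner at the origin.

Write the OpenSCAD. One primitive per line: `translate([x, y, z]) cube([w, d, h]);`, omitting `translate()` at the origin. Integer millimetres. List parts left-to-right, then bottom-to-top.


cube([20, 220, 1500]);
translate([20, 0, 0]) cube([740, 220, 20]);
translate([20, 0, 80]) cube([740, 220, 20]);
translate([20, 0, 140]) cube([740, 220, 20]);
translate([20, 0, 680]) cube([740, 220, 20]);
translate([20, 0, 1420]) cube([740, 220, 20]);
translate([20, 0, 1480]) cube([740, 220, 20]);
translate([760, 0, 0]) cube([20, 220, 1500]);


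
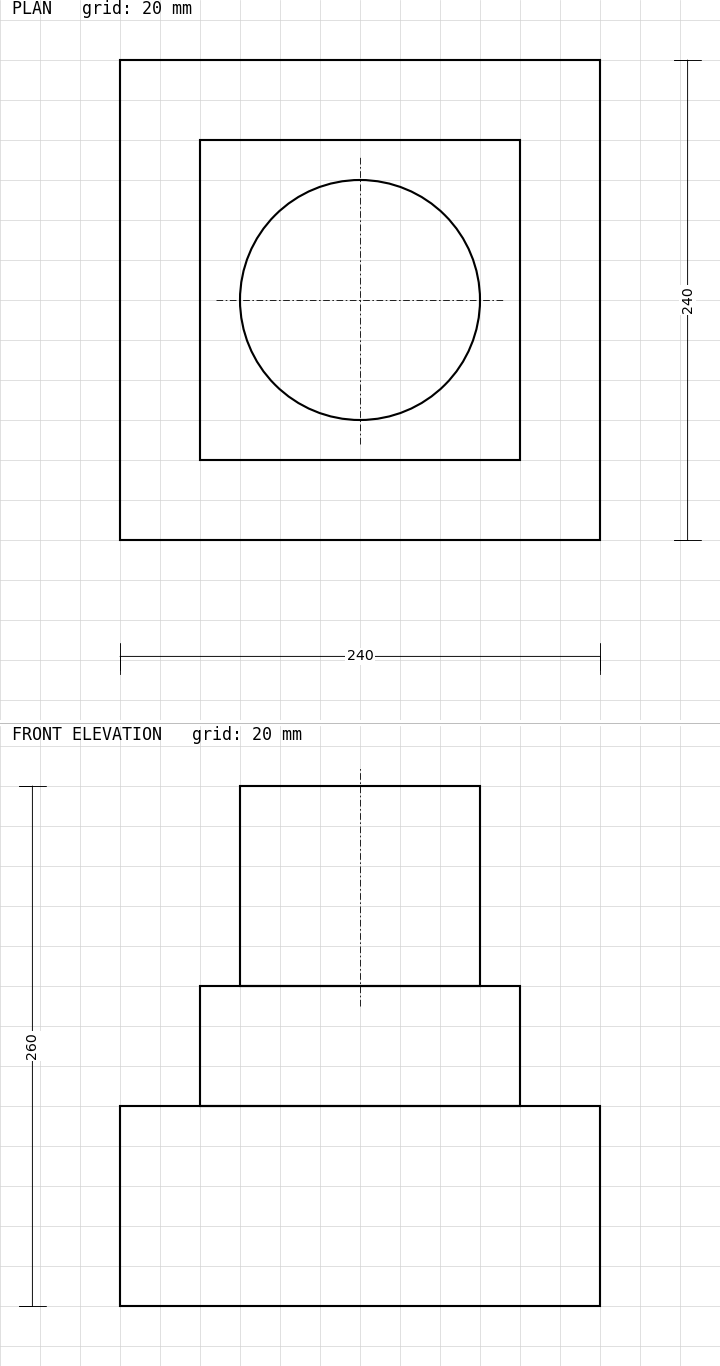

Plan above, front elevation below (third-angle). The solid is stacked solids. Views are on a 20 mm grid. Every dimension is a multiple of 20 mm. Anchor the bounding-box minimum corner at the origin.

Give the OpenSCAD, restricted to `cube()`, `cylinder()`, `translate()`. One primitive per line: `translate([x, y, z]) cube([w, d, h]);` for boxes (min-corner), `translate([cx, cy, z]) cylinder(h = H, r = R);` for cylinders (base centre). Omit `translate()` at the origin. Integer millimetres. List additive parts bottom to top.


cube([240, 240, 100]);
translate([40, 40, 100]) cube([160, 160, 60]);
translate([120, 120, 160]) cylinder(h = 100, r = 60);


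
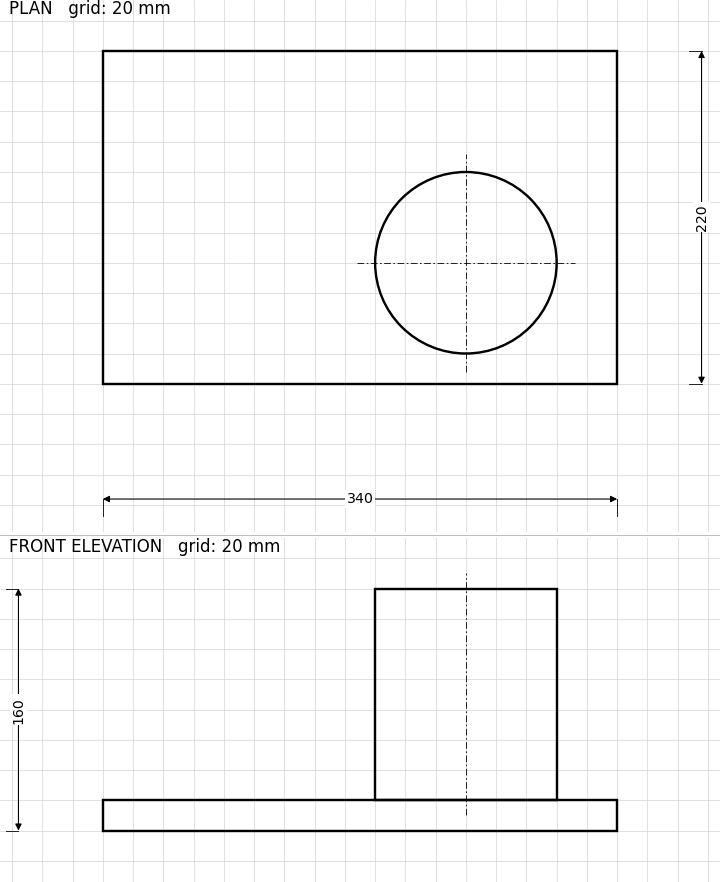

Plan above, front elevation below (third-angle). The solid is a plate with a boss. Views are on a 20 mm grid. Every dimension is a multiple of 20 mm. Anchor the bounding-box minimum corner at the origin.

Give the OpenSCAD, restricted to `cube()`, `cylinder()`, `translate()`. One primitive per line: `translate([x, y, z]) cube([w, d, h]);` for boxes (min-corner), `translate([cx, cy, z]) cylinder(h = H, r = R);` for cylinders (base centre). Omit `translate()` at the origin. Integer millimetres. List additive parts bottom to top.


cube([340, 220, 20]);
translate([240, 80, 20]) cylinder(h = 140, r = 60);
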